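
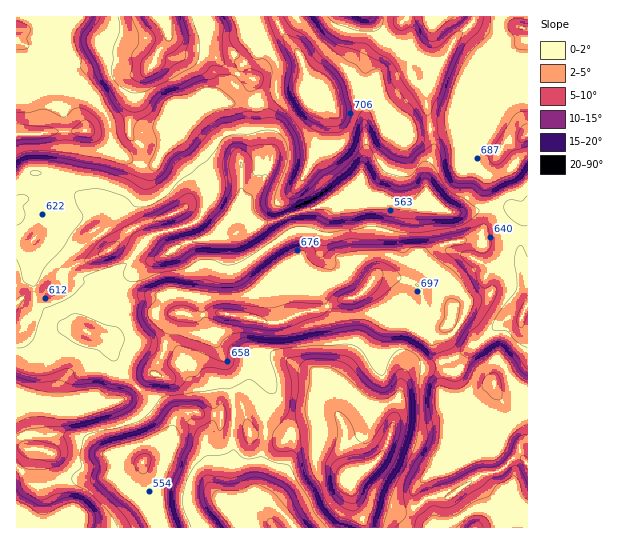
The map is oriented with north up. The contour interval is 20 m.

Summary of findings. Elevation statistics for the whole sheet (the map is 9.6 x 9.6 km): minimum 490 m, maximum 750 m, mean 640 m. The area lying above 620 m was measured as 63.5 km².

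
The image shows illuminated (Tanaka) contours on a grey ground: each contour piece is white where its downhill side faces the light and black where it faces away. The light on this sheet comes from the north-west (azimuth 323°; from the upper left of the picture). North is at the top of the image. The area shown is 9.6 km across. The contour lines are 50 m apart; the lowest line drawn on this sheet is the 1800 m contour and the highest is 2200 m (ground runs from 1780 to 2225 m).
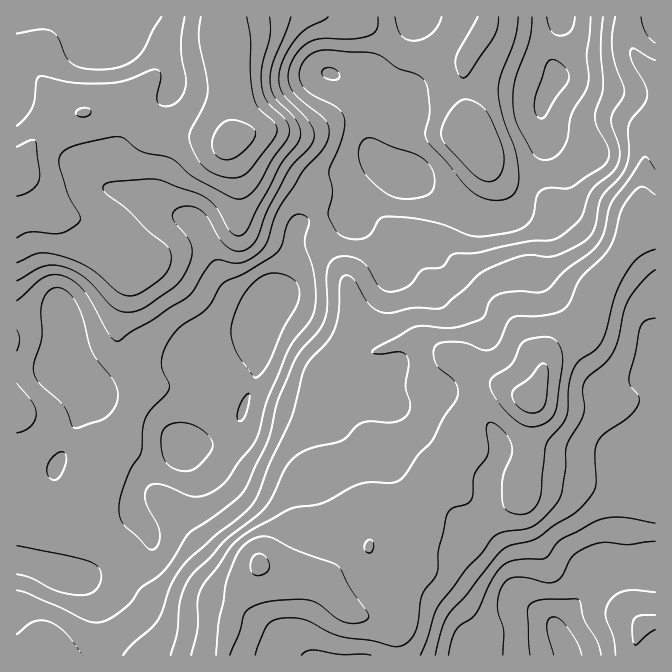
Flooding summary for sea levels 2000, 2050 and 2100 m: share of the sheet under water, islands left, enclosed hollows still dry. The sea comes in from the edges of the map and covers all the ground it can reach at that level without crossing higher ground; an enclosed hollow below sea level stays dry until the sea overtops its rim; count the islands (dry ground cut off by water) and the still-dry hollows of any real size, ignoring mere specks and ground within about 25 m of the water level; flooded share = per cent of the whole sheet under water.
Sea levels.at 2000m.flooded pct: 52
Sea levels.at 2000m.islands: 0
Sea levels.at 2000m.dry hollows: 0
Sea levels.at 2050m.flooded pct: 64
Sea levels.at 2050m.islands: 0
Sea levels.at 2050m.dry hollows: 0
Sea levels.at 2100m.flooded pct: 79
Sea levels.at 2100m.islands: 0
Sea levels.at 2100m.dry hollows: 0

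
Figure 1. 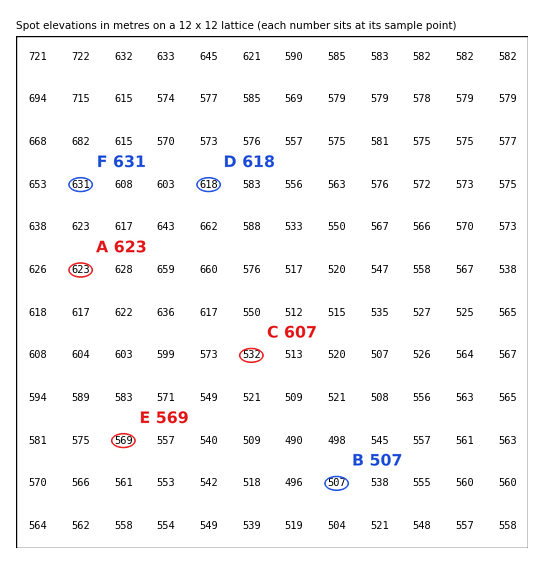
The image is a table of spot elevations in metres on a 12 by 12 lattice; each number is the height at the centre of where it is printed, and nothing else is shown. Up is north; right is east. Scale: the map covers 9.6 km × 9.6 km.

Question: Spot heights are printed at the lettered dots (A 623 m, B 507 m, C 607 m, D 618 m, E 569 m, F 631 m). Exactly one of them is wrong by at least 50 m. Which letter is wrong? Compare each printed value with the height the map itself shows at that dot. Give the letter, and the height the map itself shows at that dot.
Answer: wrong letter C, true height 532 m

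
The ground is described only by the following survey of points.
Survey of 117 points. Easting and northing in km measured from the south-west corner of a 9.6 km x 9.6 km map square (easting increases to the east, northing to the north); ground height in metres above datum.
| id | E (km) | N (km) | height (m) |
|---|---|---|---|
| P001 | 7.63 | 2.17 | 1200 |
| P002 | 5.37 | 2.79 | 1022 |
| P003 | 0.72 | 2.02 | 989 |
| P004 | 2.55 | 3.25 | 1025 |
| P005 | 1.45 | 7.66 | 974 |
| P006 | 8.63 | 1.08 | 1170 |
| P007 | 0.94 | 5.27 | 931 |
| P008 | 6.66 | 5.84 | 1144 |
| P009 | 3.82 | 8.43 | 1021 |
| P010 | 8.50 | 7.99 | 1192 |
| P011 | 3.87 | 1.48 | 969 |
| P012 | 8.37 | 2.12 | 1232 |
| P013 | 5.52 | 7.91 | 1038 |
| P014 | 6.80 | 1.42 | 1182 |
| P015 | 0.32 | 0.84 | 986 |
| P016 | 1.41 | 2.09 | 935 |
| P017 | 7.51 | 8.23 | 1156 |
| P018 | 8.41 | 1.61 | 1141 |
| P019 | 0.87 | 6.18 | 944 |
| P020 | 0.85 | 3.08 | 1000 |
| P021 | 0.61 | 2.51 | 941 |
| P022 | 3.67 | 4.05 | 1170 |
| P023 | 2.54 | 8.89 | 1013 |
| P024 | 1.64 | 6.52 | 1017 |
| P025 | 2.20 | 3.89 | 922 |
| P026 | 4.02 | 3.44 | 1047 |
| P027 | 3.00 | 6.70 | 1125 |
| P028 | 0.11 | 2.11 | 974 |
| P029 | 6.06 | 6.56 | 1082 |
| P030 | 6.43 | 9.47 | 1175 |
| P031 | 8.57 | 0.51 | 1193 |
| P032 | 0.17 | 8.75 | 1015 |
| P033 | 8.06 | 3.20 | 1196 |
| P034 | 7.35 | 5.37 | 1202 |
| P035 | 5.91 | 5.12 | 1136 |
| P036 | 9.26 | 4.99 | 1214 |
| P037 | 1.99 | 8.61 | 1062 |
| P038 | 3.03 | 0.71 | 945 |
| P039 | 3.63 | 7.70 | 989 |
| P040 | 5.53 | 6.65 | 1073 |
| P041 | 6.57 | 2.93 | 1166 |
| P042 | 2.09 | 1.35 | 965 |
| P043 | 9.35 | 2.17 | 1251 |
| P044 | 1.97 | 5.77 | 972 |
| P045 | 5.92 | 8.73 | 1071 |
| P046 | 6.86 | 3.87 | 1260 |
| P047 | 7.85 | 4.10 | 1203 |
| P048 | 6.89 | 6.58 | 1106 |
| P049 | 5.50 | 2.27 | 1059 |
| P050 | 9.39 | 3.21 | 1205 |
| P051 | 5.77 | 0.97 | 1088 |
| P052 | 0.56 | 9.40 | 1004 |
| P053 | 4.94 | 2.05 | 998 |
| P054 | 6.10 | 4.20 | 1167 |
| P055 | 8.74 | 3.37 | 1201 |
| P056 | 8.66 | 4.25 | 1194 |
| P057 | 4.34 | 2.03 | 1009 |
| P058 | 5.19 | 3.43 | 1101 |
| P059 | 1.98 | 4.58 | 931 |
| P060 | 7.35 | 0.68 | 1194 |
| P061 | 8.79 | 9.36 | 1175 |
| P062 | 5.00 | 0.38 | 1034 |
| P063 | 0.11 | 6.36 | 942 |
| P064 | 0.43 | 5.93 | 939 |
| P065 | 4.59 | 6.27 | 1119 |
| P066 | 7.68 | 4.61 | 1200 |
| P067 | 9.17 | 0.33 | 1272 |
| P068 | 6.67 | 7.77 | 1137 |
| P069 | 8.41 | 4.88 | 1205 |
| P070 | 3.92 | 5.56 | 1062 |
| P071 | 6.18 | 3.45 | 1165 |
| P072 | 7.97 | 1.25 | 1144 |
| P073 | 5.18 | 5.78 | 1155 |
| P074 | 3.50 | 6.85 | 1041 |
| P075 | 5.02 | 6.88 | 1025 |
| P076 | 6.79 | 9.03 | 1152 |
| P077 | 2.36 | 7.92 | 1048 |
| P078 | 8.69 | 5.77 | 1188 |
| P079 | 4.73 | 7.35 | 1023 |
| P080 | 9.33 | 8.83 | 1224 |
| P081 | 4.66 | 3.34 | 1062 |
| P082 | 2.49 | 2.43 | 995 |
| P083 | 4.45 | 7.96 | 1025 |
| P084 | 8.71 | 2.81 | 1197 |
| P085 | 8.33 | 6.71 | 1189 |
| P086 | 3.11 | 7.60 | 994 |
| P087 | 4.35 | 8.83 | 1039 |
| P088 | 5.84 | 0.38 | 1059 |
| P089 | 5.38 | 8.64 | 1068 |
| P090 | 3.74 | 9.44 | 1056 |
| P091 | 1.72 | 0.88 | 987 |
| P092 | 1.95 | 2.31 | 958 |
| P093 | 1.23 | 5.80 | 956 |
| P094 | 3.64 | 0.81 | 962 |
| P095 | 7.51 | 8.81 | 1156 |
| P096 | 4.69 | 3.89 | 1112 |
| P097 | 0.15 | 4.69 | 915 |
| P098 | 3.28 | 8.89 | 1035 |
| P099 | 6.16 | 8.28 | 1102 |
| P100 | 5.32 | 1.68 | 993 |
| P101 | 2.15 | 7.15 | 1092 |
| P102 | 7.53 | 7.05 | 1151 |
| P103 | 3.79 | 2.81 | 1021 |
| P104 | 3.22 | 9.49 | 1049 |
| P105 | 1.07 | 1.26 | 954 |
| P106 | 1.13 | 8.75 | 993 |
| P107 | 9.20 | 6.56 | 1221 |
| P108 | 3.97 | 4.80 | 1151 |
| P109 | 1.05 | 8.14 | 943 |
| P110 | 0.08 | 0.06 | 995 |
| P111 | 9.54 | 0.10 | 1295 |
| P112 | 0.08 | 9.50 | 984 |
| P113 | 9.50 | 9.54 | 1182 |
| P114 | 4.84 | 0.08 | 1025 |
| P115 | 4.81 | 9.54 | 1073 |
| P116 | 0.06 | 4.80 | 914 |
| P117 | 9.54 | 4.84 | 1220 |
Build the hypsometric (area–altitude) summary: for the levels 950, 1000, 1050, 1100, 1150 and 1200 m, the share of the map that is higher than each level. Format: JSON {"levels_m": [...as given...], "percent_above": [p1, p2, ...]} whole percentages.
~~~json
{"levels_m": [950, 1000, 1050, 1100, 1150, 1200], "percent_above": [91, 72, 54, 44, 31, 13]}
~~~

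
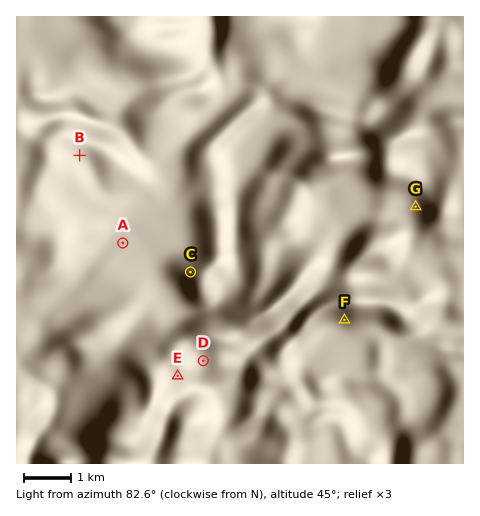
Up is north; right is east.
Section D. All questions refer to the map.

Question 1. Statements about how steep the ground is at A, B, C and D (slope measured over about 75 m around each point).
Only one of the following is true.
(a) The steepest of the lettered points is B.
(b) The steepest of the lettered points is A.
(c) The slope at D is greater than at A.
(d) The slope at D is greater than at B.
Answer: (c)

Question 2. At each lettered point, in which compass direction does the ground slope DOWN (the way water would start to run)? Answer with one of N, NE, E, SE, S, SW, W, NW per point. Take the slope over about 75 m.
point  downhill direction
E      SE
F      S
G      W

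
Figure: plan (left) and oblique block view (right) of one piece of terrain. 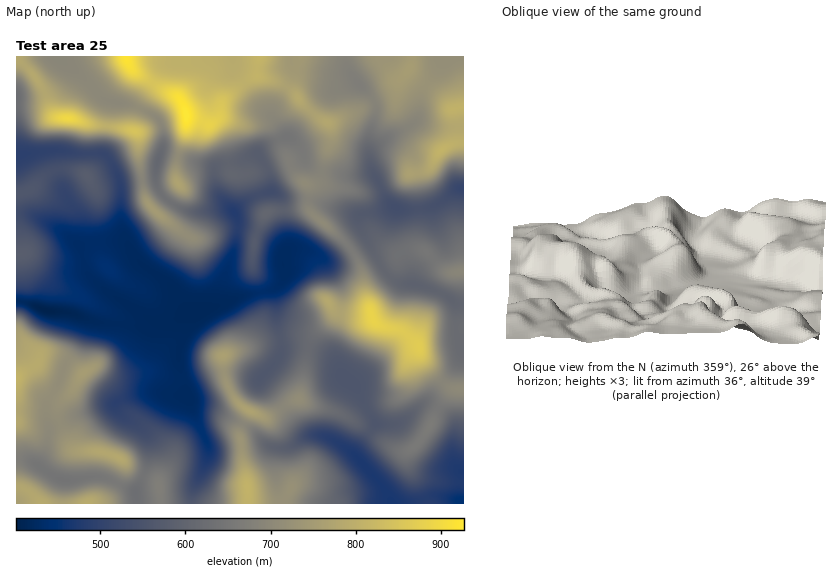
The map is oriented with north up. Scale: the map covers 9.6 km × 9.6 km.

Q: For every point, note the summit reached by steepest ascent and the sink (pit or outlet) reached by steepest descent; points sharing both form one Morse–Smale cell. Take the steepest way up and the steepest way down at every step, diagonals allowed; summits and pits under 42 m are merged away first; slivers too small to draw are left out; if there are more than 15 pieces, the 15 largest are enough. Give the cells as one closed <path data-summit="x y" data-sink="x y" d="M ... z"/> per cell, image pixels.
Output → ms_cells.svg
<path data-summit="186 115" data-sink="48 311" d="M344 56l-133 0-12 5-20 0-14 4-27 37-5 4 18 7 9 8 3 8-2 24 24 5 29 11 4 24 19 23 1 18-3 13-11 31-6 28 26-11 21-3 12-5 7-10-1-21 7-6 9-2 10 3 14 8 7 1 20-12-13-14-22-17-7-11 0-21 11-5 11-35 1-16-2-6 22-9 23-13-26-30z"/><path data-summit="17 379" data-sink="48 311" d="M21 301l-5 1 0 157 10 1 12 6 8-19 3-17 4-4 23-11 37-10 3-3 3 9 6 7 15 8 9 14-1 24-12 25 0 13 2 2 52 0 3-16 16-34 0-7-17-37-13-43 0-16 7-35-20 6-19-2-11 6-24-2-16-2-26-9-25-3z"/><path data-summit="250 411" data-sink="48 311" d="M273 289l-29 6-28 12-28 7-3 3-1 17-5 17 0 16 6 23 9 17 20 4 29 13 7-13 12 5 8 0 17-12 13-6 9-50-21-2-7 3 1-3-6-25 0-17z"/><path data-summit="441 150" data-sink="463 188" d="M409 70l-19 23-16 8 2 12-5 17-3 20 5 23 14 27 8 8 19 2 19-4 23-17 8-2 0-44-6-1 0-21-3-12-4-1-14-16-21-14z"/><path data-summit="372 318" data-sink="463 501" d="M334 309l-1 7-19 19-5 12 20 9 8 7 5 13 15 13 19 35 22 0 27-20 22 10 5 5 4 10-4 21 2 11 3 7 6 3 1-82-12-1-6-3-22-24-4-8-2-8-13-13-28-8-7-10-27 0z"/><path data-summit="154 211" data-sink="48 311" d="M155 176l-2 2-20 3-12 4 0 40 3 12 14 25 22 14 12 13 6 11 10 13 11 0 17-6 4-7 4-22 11-31 3-13-1-18-3-4-6-4-22 3-18 0-9-3-19-16z"/><path data-summit="87 176" data-sink="48 311" d="M66 150l-19 0-31 6 0 57 15 2 17 8 32 23 18-4 28 1-5-18 0-39-11-26-6-6-5-1-17 1z"/><path data-summit="248 487" data-sink="463 501" d="M243 424l-3 6 0 9 9 65 143-1-10-17-14-16-15-17-16-11-11-6-15-1-21 12-14 1-10-4-14-15z"/><path data-summit="68 118" data-sink="48 311" d="M56 56l-40 1 0 98 31-5 56 4 7-53-11-5-18-21z"/><path data-summit="463 271" data-sink="463 188" d="M463 188l-7 1-11 11-15 8-25 2-14-4-10 5-22 4 0 10 5 10 17 32 12 13 9 4 21 2 21 8 12 9 8 0z"/><path data-summit="186 115" data-sink="463 501" d="M427 404l-6 1-23 19-22 0-20 27 0 5 26 30 10 18 71 0 1-32-4-1-5-6-3-12 4-23-1-6-8-10z"/><path data-summit="19 254" data-sink="48 311" d="M25 214l-9 0 1 87 16 3 12 6 25 3 32 10 34 3 14-7-44-27-19-18-6-24-4-6-29-21z"/><path data-summit="372 318" data-sink="463 188" d="M364 236l-13 13 10 20 3 21 9 30 6 6 26 6 13 13 2 8 4 8 22 24 6 3 11 0 1-39-8-18-1-28-11-9-11-5-20-5-11 0-9-4-12-13z"/><path data-summit="250 411" data-sink="463 501" d="M309 348l-9 50-13 6-17 12-8 0-12-5-6 13 8 5 19 18 14 1 22-12 14-1 16 7 18 13 5-11 15-19 0-3-18-33-15-13-5-13-8-7z"/><path data-summit="119 458" data-sink="48 311" d="M116 402l-3 3-37 10-23 11-4 4-3 17-8 18 23 15 9 1 15-4 19 0 32 15 11-24 2-28-9-14-15-8-6-7z"/>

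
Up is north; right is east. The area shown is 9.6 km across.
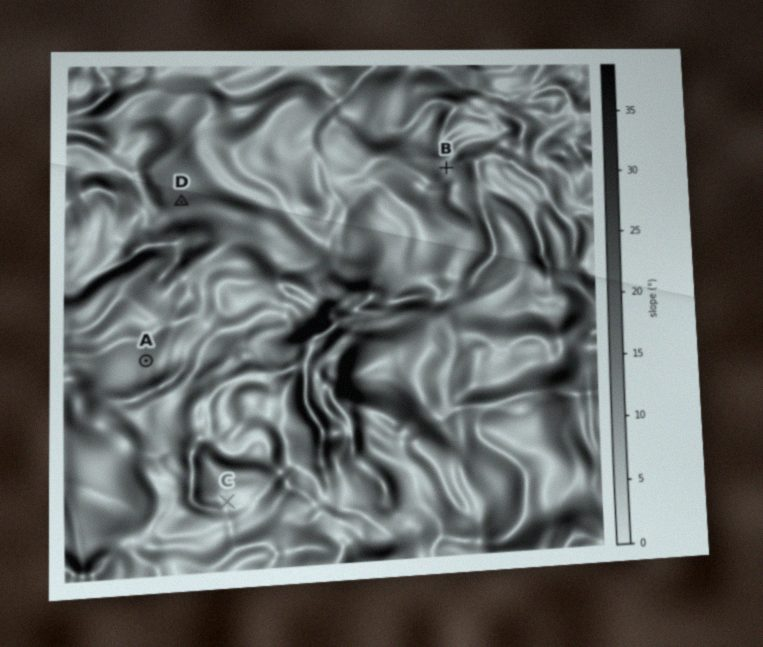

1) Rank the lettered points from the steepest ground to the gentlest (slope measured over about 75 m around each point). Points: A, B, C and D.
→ D A B C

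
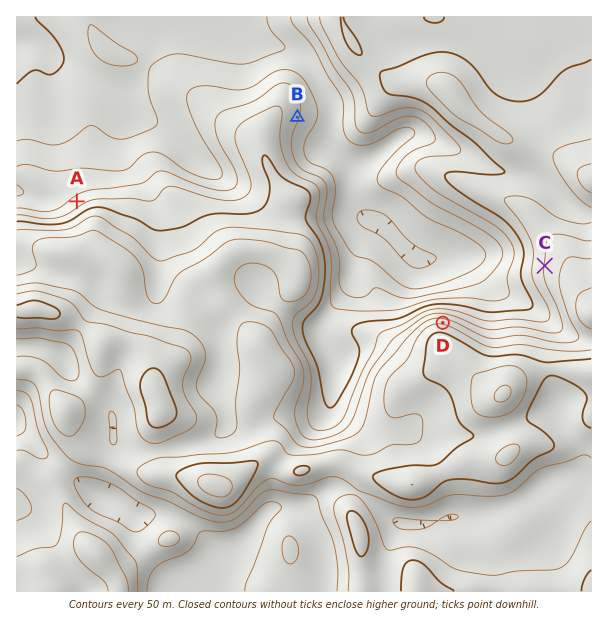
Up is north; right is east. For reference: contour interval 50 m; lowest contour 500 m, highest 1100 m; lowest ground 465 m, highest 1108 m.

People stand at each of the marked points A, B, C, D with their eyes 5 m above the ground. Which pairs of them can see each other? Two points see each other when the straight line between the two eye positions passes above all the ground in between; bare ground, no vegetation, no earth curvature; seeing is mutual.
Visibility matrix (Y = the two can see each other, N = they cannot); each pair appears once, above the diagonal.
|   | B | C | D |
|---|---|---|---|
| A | N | N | N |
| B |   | Y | Y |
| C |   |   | Y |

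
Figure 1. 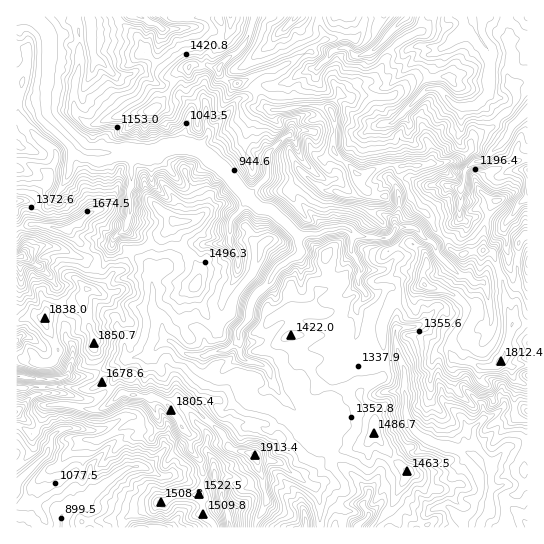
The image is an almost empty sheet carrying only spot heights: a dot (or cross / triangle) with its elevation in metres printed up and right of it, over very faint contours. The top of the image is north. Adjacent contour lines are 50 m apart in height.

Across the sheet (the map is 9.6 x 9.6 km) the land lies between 900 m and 1910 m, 1310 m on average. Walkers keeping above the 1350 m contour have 40.2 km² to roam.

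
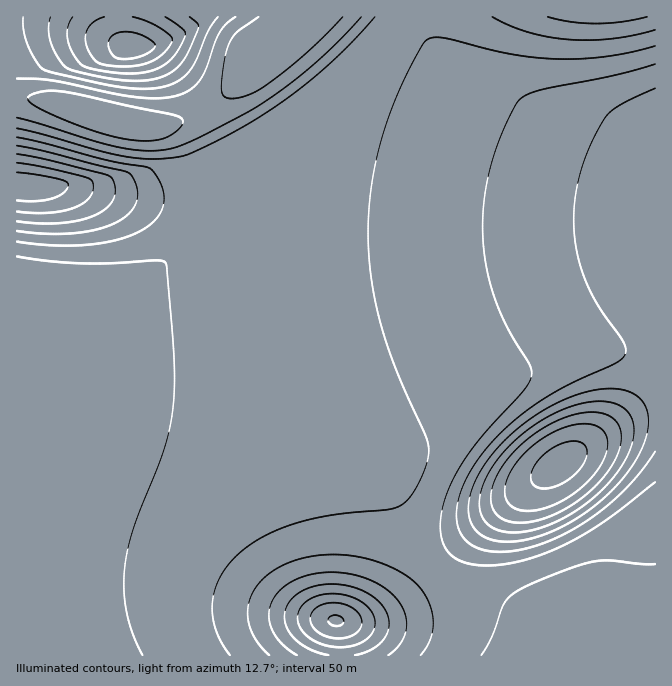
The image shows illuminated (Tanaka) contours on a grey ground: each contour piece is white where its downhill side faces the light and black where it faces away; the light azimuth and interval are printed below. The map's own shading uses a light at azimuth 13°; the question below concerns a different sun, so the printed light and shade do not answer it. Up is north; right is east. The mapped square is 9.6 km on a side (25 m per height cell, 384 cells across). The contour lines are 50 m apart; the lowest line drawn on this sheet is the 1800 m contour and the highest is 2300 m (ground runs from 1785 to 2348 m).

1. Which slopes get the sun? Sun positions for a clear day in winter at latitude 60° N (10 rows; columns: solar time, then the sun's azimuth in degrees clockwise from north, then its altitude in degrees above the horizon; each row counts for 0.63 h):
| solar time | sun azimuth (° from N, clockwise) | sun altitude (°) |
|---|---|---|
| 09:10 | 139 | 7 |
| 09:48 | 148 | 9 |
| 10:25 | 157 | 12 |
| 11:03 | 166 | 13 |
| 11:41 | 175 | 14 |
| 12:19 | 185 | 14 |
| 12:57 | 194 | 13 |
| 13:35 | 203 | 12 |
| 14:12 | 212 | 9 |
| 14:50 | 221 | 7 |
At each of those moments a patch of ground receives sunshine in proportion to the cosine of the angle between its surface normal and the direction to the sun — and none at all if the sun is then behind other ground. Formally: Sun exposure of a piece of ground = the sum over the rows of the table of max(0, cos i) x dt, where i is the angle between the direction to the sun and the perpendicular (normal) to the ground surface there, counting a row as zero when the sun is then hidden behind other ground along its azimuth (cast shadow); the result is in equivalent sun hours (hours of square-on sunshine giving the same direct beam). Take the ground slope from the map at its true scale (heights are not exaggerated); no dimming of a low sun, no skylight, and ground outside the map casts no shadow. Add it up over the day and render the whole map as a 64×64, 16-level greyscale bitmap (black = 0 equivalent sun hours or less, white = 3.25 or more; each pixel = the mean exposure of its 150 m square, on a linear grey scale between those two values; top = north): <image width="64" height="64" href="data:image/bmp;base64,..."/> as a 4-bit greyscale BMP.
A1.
<image width="64" height="64" href="data:image/bmp;base64,Qk12CAAAAAAAAHYAAAAoAAAAQAAAAEAAAAABAAQAAAAAAAAIAAATCwAAEwsAABAAAAAAAAAAAAAAABEREQAiIiIAMzMzAERERABVVVUAZmZmAHd3dwCIiIgAmZmZAKqqqgC7u7sAzMzMAN3d3QDu7u4A////AFVVVVVVVVVVVVVEQzIhAAAAABIzREVVVVVVVVVVVVVmVVVVVVVVVVVVVVREMyEQAAABIzRFVVVVVVVVVVVVVVVVVVVVVVVVVVVVVURDMiAAAANERVVVVVVVVVVVVVVVVVVVVVVVVVVVVVVVVVVVQxACRmZmZmZVVVVVVVVVVVVVVVVVVVVVVVVVVVZmZmd4d3iZiHdmZmVVVVVVVVVVVVVVVVVVVVVVZmZmZmZ3iavMzcuph3ZmVVVVVVVVVVVVVVVVVVVWZmZmZmZmd4iavN7ty6mIdmVVVVVVVVVVVVVVVVVWZmZmZmZmZmd3iJq8zdy6qYd2ZURDM0RFVVVVVVVVZmZmZmZmZmZmZ3eImqu7u6qYh3ZUMyIiIjRFVVVVVWZmZmZmZmZmZmZnd4iJmqqqmYh3ZlQyEAABEjRFVVVVZmZmZmZmZmZmZmd3eIiJmZmIh3dlUyEAAAAAEjRFVVVmZmZmZmZmZmZmZnd3eIiIiId3dmZUMQAAAAAAEjRVVWZmZmZmZmZmZmZmZ3d3d3d3d3d2ZlQyEAAAAAABI0RVZmZmZmZmZmZmZmZmd3d3d3d3dmZmZUMgAAAAAAASNEVmZmZmZmZmZmZmZmZmZ3d3dmZmZmZmZTEAAAAAAAEjRGZmZmZmZmZmZmZmZmZmZmZmZmZmZ3d2UxAAAAAAARI0ZmZmZmZmZmZmZmZmZmZmZmZmZmZneIh1MQAAAAABESNmZmZmZmZmZmZmZmZmZmZmZmZmZmZ4iZdUIQAAAAERI2ZmZmZmZmZmZmZmZmZmZmZmZmZmZniaqoZDIQAAARIjZmZmZmZmZmZmZmZmZmZmZmZmZmZmZ4q7uHVDIhESIiNmZmZmZmZmZmZmZmZmZmZmZmZmVVZniavMqHVDMzMzM2ZmZmZmZmZmZmZmZmZmZmZmZmVVVWZ4m83bmHZVVUREZmZmZmZmZmZmZmZmZmZmZmZlVVVVVmeKvN7bqYh3ZlRmZmZmZmZmZmZmZmZmZmZmZVVVVVVVZnir3e7cupmHZWZmZmZmZmZmZmZmZmZmZmZVVVVVVVVVZ4m83u7cuph2ZmZmZmZmZmZmZmZmZmZmVVVVVVVVVVVWZ5q83d3MqYdmZmZmZmZmZmZmZmZmZmVVVVVVVVVVVVVmeJq8zMuph2ZmZmZmZmZmZmZmZmZlVVVVVVVVVVVVVVVmeJmqqpiHZmZmZmZmZmZmZmZmZlVVVVVVVVVVVVVVVVVmd4iIh3ZmZmZmZmZmZmZmZmZlVVVVVVVVVVVVVVVVVVVmZnd2ZmZmZmZmZmZmZmZmZlVVVVVVVVVVVVVVVVVVVVVVZmZVZmZmZmZmZmZmZmZlVVVVVVVVVVVVVVVVVVVVVVVVVVVmZmZmZmZmZmZmZmVVVVVVVVVVVVVVVVVVVVVVVVVVVWZmZmZmZmZmZmZmZVVVVVVVVVVVVVVVVVVVVVVVVVVVZmZmZmZmZmZmZmZlVVVVVVVVVVVVVVVVVVVVVVVVVVVmZmZmZmZmZmZmZmZVVVVVVVVVVVVVVVVVVVVVVVVVVWZmZmZmZmZmZmZmZmVVVVVVVVVVVVVVVVVVVVVVVVVVZmVVVVZmZmZmZmZmZmVVVVVVVVVVVVVVVVVVVVVVVVVVVEREVVVVZmZmZmZmZmVVVVVVVVVVVVVVVVVVVVVVVTIiIiIzNEVVVmZmZmZmZmZlVVVVVVVVVVVVVVVVVVVVAAAAEREiNEVVZmZmZmZmZmZmZVVVVVVVVVVVVVVVVVUAAAAAARIjNFVWZmZmZmZmZmZmZmZlVVVVVVVVVVVVVQAAAAABEiM0RVVmZmZmZmZmZmZmZmZmZmZlVVVVVVVVAAAAABEiM0RVVWZmZmZmZmZmZmZmZmZmZmZmZmZmZVUAAAABEjNERVVVZmZmZmZmZmZmZmZmZmZmZmZmZmZmZgAAABIjRFVVZmZmZmZmZmZmZmZmZmZmZmZmZmZmZmZmAAACM0VWZmZmZmZmZmZmZmZmZmZmZmZmZmZmZmZmZmZmZnd4iHd3d3ZmZmZmZmZmZmZmZmZmZmZmZmZmZmZmZs3e7///7KmHdmZmZmZmZmZmZmZmZmZmZmZmZmZmZmZm7v///////9qGZmZmZmZmZmZmZmZmZmZmZmZmZmZmZmb////////u7tuGZmZmZmZmZmZmZmZmZmZmZmZmZmZmZv///u7u3dzLvMuWZmZmZmZmZmZmZmZmZmZmZmZmZmZm7u7d3MupiHiJq8uWZmZmZmZmZmZmZmZmZmZmZmZmZmbMzLuqh1QzRFZ5q8uGZmZmZmZmZmZmZmZmZmZmZmZmZqqZiGQyEAESNFeJvMp2ZmZmZmZmZmZmZmZmZmZnd3d3dmVCEAAAAAASRXiavMlmZmZmZmZmZmZmZmZ3d3d3d3cyIQAAAAAAABI0Z4mrvKdmZmZmZmZmZmZnd3eIiIiIiAAAAAAAAAAAEjRWeJqry3ZmZmZmZmZmZ3d4iIiZmZmZEAAAAAAAAAASNFZ3iZq7uGZmZmZmZmZ3eIiJmZmZmZlTEAAAAAAAABI0RWZ3iaq7lmZmZmZmZ3eIiZmZqqqqqlQyAAAAAAAAEjREVVZ4mau5ZmZmZmZ3eIiZmaqqqqqqVUMgAAAAAAEiMzMzRWeImruWZmZmZ3eIiZmaqqqru7tVVVQhEREkZ2UyIiI0VneJqrhmZmZ3d4iJmZqqqru7u2Zmd3ZmZ4iJmXMRESNFZniaq4ZmZnd4iImZqqqru7u7"/>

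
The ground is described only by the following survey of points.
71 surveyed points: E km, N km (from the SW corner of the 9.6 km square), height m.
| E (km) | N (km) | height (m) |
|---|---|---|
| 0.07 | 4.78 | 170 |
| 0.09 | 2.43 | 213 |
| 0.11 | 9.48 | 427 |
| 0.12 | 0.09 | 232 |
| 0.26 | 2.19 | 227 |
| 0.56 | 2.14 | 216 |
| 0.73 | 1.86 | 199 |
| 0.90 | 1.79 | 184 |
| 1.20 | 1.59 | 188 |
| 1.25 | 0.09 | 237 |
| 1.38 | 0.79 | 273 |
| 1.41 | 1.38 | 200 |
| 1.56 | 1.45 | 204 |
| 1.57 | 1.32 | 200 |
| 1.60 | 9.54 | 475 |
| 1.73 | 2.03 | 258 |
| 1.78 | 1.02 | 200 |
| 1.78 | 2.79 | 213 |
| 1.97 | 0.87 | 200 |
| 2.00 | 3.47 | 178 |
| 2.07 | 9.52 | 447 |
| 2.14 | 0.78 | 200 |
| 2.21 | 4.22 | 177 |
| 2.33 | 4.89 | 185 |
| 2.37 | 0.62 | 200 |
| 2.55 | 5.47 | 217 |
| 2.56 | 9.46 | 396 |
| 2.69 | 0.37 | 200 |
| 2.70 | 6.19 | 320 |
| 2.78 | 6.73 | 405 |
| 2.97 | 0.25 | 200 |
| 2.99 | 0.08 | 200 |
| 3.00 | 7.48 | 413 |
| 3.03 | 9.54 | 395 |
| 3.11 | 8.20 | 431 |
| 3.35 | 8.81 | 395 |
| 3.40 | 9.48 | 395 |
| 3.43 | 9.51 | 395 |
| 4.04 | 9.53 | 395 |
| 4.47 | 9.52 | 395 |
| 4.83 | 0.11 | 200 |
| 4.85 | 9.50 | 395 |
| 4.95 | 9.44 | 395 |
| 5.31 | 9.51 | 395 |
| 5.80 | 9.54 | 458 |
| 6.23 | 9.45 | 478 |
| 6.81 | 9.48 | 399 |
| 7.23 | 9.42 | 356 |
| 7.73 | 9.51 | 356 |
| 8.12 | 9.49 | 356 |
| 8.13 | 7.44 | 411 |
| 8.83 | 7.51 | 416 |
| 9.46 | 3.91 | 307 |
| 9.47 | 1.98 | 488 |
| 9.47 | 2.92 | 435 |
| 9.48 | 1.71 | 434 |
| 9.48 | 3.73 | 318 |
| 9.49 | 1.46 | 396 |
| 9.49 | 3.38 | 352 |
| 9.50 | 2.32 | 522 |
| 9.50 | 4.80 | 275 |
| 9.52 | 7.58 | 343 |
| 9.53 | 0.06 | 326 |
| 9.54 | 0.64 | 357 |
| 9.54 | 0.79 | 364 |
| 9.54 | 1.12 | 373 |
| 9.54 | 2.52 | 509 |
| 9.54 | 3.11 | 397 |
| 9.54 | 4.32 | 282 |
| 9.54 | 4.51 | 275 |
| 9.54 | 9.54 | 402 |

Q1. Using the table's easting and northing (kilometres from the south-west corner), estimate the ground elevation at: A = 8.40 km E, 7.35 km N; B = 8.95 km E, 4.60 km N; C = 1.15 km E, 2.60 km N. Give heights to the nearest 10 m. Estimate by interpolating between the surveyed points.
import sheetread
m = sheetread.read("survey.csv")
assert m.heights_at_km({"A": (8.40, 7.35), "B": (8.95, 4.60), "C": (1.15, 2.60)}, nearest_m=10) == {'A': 430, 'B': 270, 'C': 170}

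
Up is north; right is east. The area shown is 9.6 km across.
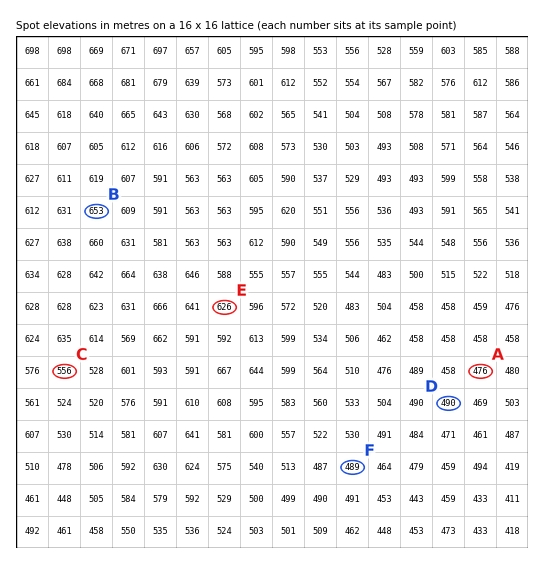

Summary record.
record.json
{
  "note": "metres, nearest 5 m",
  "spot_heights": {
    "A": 475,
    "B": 655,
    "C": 555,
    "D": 490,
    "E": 625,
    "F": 490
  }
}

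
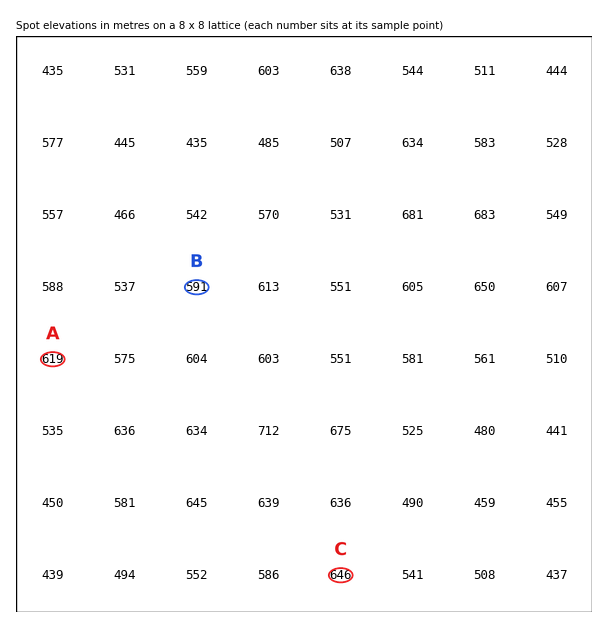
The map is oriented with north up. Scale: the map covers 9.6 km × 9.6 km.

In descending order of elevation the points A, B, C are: C A B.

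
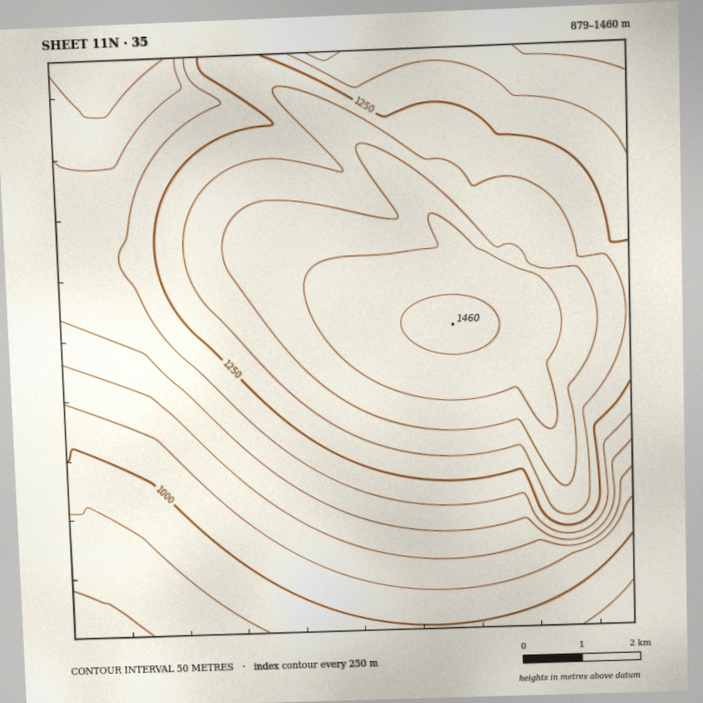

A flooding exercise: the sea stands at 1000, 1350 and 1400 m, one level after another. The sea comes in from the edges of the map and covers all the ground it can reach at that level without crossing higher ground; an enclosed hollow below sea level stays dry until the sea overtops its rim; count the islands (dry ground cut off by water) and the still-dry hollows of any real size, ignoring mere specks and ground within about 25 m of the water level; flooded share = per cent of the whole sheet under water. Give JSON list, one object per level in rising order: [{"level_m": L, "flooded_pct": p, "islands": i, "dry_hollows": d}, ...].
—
[{"level_m": 1000, "flooded_pct": 11, "islands": 0, "dry_hollows": 0}, {"level_m": 1350, "flooded_pct": 80, "islands": 1, "dry_hollows": 0}, {"level_m": 1400, "flooded_pct": 90, "islands": 1, "dry_hollows": 0}]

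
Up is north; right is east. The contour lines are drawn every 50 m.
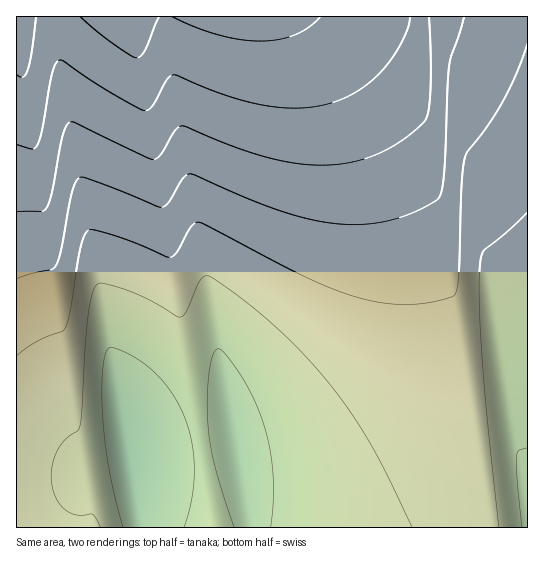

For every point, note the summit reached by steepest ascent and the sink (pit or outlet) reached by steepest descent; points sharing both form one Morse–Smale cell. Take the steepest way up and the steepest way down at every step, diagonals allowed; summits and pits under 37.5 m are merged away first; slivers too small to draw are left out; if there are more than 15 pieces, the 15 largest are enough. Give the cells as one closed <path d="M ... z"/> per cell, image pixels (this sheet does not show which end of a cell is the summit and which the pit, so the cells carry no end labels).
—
<path d="M302 16l-250 1 48 264 29 184-44 8-19 7-49 3 0 45 471-1-8-61-23-125-10-43-14-40-25-61-41-83-35-59z"/><path d="M527 16l-224 1 29 38 35 59 41 83 25 61 14 40 10 43 16 85 16 102 39-1z"/><path d="M51 16l-35 1 1 466 49-3 19-7 44-8-29-184z"/>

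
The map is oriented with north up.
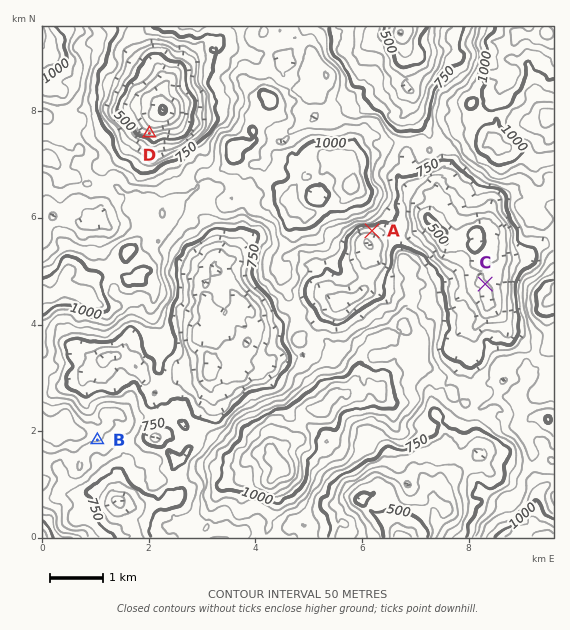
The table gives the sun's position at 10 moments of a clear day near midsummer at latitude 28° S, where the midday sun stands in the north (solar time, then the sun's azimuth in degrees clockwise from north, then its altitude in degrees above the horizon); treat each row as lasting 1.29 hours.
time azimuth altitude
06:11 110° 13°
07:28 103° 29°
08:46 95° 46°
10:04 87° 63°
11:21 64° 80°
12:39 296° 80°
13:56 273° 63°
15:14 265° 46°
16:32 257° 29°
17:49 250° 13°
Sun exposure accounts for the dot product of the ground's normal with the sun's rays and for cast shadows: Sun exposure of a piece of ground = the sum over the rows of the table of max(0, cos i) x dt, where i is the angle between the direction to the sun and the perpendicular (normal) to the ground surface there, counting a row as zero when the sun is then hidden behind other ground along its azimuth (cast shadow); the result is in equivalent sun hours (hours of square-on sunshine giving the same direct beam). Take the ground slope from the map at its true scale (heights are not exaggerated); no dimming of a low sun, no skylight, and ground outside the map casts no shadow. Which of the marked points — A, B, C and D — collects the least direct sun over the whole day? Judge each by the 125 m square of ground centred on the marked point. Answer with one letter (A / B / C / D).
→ D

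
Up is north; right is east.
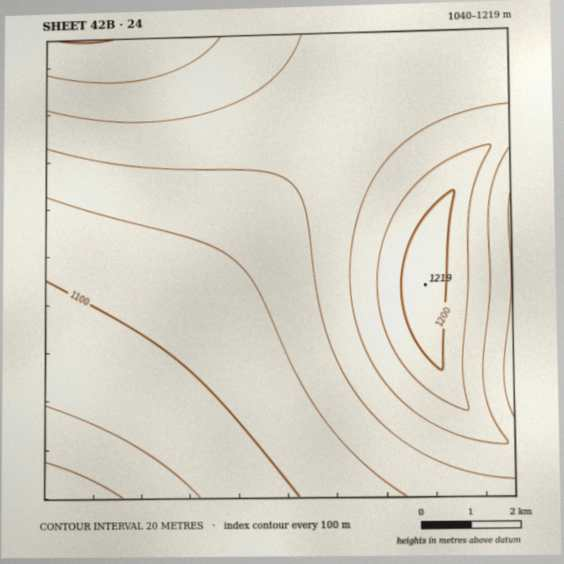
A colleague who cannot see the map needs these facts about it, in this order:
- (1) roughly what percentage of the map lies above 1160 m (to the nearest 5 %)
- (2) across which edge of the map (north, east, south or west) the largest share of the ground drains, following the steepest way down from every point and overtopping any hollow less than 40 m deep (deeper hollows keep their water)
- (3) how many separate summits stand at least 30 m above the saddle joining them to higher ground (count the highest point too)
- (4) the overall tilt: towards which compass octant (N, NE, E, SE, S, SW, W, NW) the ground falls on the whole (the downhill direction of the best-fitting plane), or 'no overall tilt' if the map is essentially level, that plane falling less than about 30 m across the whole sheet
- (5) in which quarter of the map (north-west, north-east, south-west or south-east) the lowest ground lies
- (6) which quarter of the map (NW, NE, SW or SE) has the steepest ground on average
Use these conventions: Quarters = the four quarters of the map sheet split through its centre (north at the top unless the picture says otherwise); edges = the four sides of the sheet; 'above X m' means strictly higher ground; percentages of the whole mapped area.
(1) Roughly 25 % of the ground is higher than 1160 m.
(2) Drainage is mainly to the south: more ground falls towards that edge than towards any other.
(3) Counting only tops that stand 30 m proud, the map has 2 summits.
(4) On the whole the ground falls towards the south-west.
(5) The lowest ground is in the south-west quarter.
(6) The steepest ground, on average, is in the south-east quarter.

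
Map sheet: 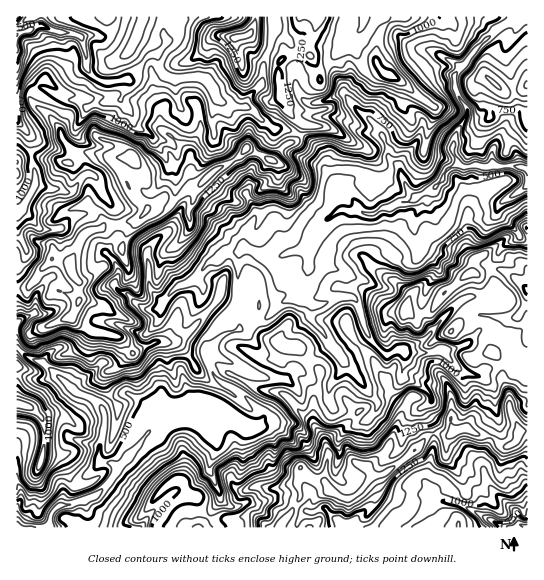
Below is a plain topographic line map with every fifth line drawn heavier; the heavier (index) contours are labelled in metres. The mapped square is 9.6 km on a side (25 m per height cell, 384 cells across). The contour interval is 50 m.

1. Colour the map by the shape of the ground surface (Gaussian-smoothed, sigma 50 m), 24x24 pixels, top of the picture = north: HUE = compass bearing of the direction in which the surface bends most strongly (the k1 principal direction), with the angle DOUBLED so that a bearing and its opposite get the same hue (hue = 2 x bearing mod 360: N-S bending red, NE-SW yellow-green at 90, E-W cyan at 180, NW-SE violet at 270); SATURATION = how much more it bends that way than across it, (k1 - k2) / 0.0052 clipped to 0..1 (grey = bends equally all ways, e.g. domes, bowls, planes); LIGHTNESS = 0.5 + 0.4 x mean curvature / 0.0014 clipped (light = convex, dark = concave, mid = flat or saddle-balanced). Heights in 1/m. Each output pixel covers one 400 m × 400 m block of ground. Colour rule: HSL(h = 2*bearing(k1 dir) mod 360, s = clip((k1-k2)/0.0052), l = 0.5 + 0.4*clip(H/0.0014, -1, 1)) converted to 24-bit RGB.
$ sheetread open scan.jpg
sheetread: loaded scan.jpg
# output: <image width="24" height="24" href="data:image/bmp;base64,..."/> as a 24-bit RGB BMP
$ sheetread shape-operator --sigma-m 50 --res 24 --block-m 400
<image width="24" height="24" href="data:image/bmp;base64,Qk32BgAAAAAAADYAAAAoAAAAGAAAABgAAAABABgAAAAAAMAGAAATCwAAEwsAAAAAAAAAAAAArlUVAFMpzfPBeFS/c3a55oHqf/JFjVRmSKlsZ8fbTSu/Yqfc8czLG3otrA0LVkoYp8wdMlY+WJFrZIOjuua9cQgHmkQAalwATgl0kd11K1EBBC8FP39rXnaF8cbVsVBa3O/mIgEy/sRLFtaVsp4u21ubgYLmwr3t1X2rOqWCaISXbTU0fzATgtjU1x9BPZLGrkX5qtVjOrVcPLDjCmlzWot3caCL8droZsJQGwDaTODGwGuvnj3N1vP1MOzyoCyCjqfW97rsGzkbWis5ec5dR2Wh0EllmDiSHj5U/ebOq6zeJxhx3c9OIE07RHhHzM5orWF2DSYjf7IxmM+LHsPdpRA4+fPHHbT+nEvP7Bcm/M/0CS+B5OehLhMefdu7P1/FEyAd7vmydxlSX8TS9kVHPWBxSG5bZr06eztEXYBwcHdELUAcKRwKz6wJ1fa3nYgRERsj7c+2MI+dqUXy+dDpzOX0I1Kv8Ynf0u35odbocIzCskOF0elDSUqiZ359aHhYho54dUpJvI44XB4eNXtHnfu8UCEnzqZGF3DPbpNBwZYdCiApvvqY1GKKPhlvgPdyp7c4mlY/Jg0XsyBGdcEjZEgWJElF1qg1fV8qHtaxPQvpoc3ucvbSpC0yGH+jvdasJwwfQuJq611hVw55xf62vq0tFm5422BL/YhDUAElalM1GKch8WqWxeCoIStMEpo80vneXhTIoS9AlVg+eKNIPphRvd7EQhA+hM6g6IHTHid00/jgPQYksY8uYb5Ia1lTkAArFXYooRNjyY1+edS/yvn3vYr3x9fuJGEvNISUqMXco0fLqcXRwdnWVRdNkbFJDOA4clIHICcMq3kAM5oOMrI5tpWRm12AAHqw/M/80dP5MtzJ/+UM/4ZsBCc50Id076DfMWNZSVo9KphK47uyRTaTfim24PDbHgcs75nF1vXiAFhT983qSF6wmV6uXb+jBmyZeb8Z3upeYKDV0vHwNgYBBS4ew92EKzSD7aWuPld4qsGJKYUmfzJXNG0qpGohKlDFgJfP78u+9pLrDVotjJJFWHhSrDcz6ILzF51m3dlS3FQuMwAO4fzP1QDgCSoJEVJd9ezWKihyocSVc2CCVWh6lYuxa0m6VYUhTe9sj9rlG2To+7vlmszbLyVko+TVFUVQ8azJzuanPG1yxQbazPS7kQCzzamZK2tTNHcbqDJHgVFDgHdaXmCHhFphmWa0qd7GlJ84EiYTVicaYsFA+NPbHYDjkr3VPRr+VexKxS2a2226PMGO10ksCCsa8Y2nkr90Qnp5O25noqSAhYprUHlnYX+OaKuCqYWOpoOXclCBP4p7aL2aUNAr8IKplgQAQRAo514+H82LgcU4ek7L7ZK+2bTiCD87+eezPTmUNnopUXQ0nHpFR3NLPXRWY40+SlEUuZ9Ih3DAmHWmRHhSzLtUDzYmne+oDZple81PcTAT4rybRxw8jeGDVMLOlFDr7a+rPI9tACq36GKjj+SDH8yHPGqIj02iwJ/ISqYxNE4GEUklvJCJwoeFpI8iBVMHF1jnsDtUWtFbQjYNXrBLssRmZ8iqVTB0rZHu99TyKzhtcacR6/jTodjrLx1FYmhCd20+esBhqCV+Js87AJkveZoX8Dcn7QB+s0j0Rk7W9q3MfC/niNfD2PPsdSWaMC22edxwWiBp/c7wePD//5C+ezEdIRIlspxh1vXueROGJZ2b7PbVFgFE8NanABKp7ihQcQ4mQqliEv+AtO36p+LjZyE3wgY5WM+D0X5TEk53kehmgiZTTiAQ/3rDxt72rvr2iiVyVR1QVeFk87hkBygs5qqfI4p20ISDLBKvt/DRz0VdElcCZz4mUx1Qvc+PZC1t2OmuFxlEZmsXgA40oem3HtBt/5gSYB2UKgoWcaiE0k0p1PfnmanyAAVYxUpaN7AxCg//s6VFQJy9lozVjiwiPGWFqcWKTTSuzo94NxM13KljBGd68fbSjB55lepeKQkqvpSGSaJQ0PvxfMNnKgAz7tnSzOrln3TZDjBj7d7SrFpPSwhF1pKXIF5Az34r4kluh0wiJDlR7PXWBxIx6cOWZX4650mFPlPYq8Xf1PfnckFxuW5uABczf+KMsmiNUHqsJbftvsB94anDKgegglqa5L/EKmJbQ2pb3pLIcjSt8vSnF7G4yVJu4MWHRX6BWnqAj8Bvu6BeKBkVQRUV5+S2ADMhzGNUYKB48/8CmkMAjjsDMsNMRJV0yqeGWGmNQlduL6VRIvIt4hlM7l1bWDF0ycqDttKYVW5+SomK1kCFp6jZY6bAl8WdonK0D6RYN5E+"/>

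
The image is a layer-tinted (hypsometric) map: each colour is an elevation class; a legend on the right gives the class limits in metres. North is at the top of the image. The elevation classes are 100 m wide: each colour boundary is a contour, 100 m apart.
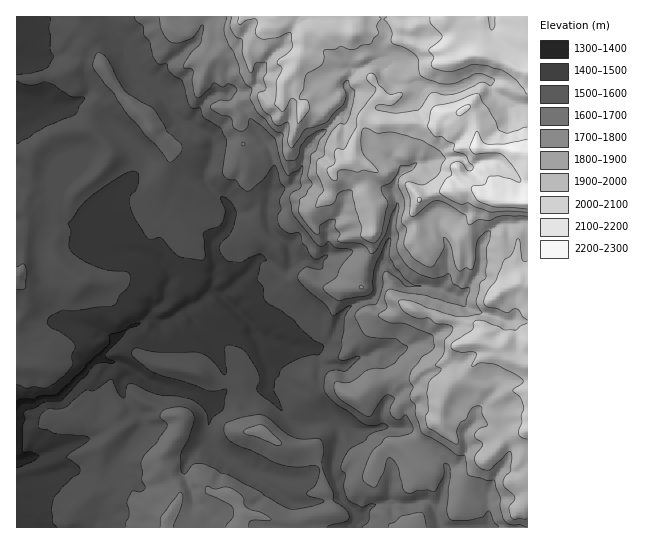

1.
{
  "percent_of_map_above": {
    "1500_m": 84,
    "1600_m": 54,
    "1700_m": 41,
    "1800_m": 32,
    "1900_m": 26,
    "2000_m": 13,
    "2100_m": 5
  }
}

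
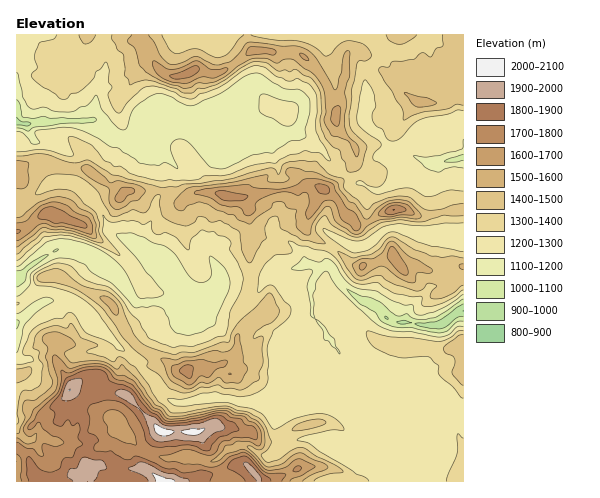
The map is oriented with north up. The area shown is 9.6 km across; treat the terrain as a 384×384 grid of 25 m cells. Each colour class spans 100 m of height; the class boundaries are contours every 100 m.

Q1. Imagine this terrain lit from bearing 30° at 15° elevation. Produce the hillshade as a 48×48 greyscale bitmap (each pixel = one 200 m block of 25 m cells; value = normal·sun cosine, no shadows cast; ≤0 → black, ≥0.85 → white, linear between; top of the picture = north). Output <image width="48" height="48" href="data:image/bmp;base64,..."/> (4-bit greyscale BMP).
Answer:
<image width="48" height="48" href="data:image/bmp;base64,Qk32BAAAAAAAAHYAAAAoAAAAMAAAADAAAAABAAQAAAAAAIAEAAATCwAAEwsAABAAAAAAAAAAAAAAABEREQAiIiIAMzMzAERERABVVVUAZmZmAHd3dwCIiIgAmZmZAKqqqgC7u7sAzMzMAN3d3QDu7u4A////AAGadVMzQyBN/tu5IAb/1QAAF6p1VVVERAOpVVRmZlbe3Lu5Uj7+plZoqpdVVVRERAilV2iqmqzIZmU1eO/aic7tyERVVERERJx2dliJmZcAAAACacY2ad3JYzVVRERERMVEITV5l0AAAAARAAB4VnZDImZUREVERDAQATWIZBAGyphiIlzbdDEBNnVDRFVERQIAIzZ2UwCf/t3N7//qd3d4mGQ0REREVQNUITZTEAf//t3e//63Z5qqllREREREVDd1QCQgAD//lWm924ZVVWZ3ZERERVREQlmGMEQhJ+/YAAAAAAE1REVVREVERFVUIEVSBJZX3/6QAAAAAAJGRERENFREREVCAIZACbu+/uowACEQA1VmVERERlNENEQxAKcAXd3v7LQASLqFZ3Z3VVVVZjMzIzMhElEAiZvdqkFJzNu6l4eHVVVmYyMhEiIRAhABVniqcQe8y8uql3iGVVVWQjIjRVZ3ZBI2q7y4AHupmZiZZnZlRERUIzNqvM3slhSKy7tgA6l3d3Z2NWRCNEZSIzfO3MupiAWJmaYQCcl3dmVUNGUyRVcyM3zbQgAAWSRXeHAATch3ZURENGZXhmYjN8yAAAAABYNDIgAF7pRVRERERVZ6p3Y0fKMAAAAAAHQAAASu+xJVVUM0Q0Wah3ZGxwAAAAARECEAA5zdswZlVSJEMjV5dnVpcAAAAAITQAJorMu5MDdlUxJUIARVVXZnAAAAAGRFQwOKzcpyAIdVQRVjEANDM1MQAIpgCqmpeAAnmXMACIVUICdSABRCIwAAK8tzncy6vAAAAAABqFMQADUgABREQQAGlARX3supmTAAAAArcyAAACIAABRWEACXAAAnunVERKUAAAa4AAAAABEAAAJDAARQABQAAAAAAHYASM7SAAARACEAAAIhECMAA7oAAARBAFaL3e6AAAEiIiAAAAMhABMAK9pmm9yWZiWbzMgAAiVURTEAJGZSAQEArsib3tqHiRRomXAAasypmqqs3LqIdTN824VXmpd3eGZUQwAJzu3Kq7vN3Lu7lXrfxSNFZneId6dDNTXNy7qYlje7qqu6eLzcYQV2VniImsqauovLmph3UUmYd4m6iru2ACZ3d3VEVrvMplmqqYZlNJp1VWeHiapwAGdmVDIRAauGRIu6hlVUWKdVRFVlZ3UABLp0ATREM9mJm8ynIUVFZ3VVRERDNEEACclREkREVXNmZ3ZRAlVFVUREREMyI0EASpUyMxESMwAAABEQA0REQxNEREMzRVIAeHRDMgAAAAAAABEQEiMzAAASRERFd1ABmHVDEAEiEAAREiMhIyEAAAAAE0RnUxACmHUwAXmHUgEiIzMjIiAAAAAAATRAAAAFdmQQJodlVAIzM0QyEhAAAyABAAAAAAAJZmMSV2VUMyQ0RERCIhAIyprLgQAAAACpRlI2ZmVUQ0RFVURCEQBsuq3KhQAAICvHRlRmVmZVVkRVVDNCEAKbhol2VVabqc2WWIhjM0VVVURWUzNCEAW5ZWZVVq3tzNp2eqgxIjVUQw=="/>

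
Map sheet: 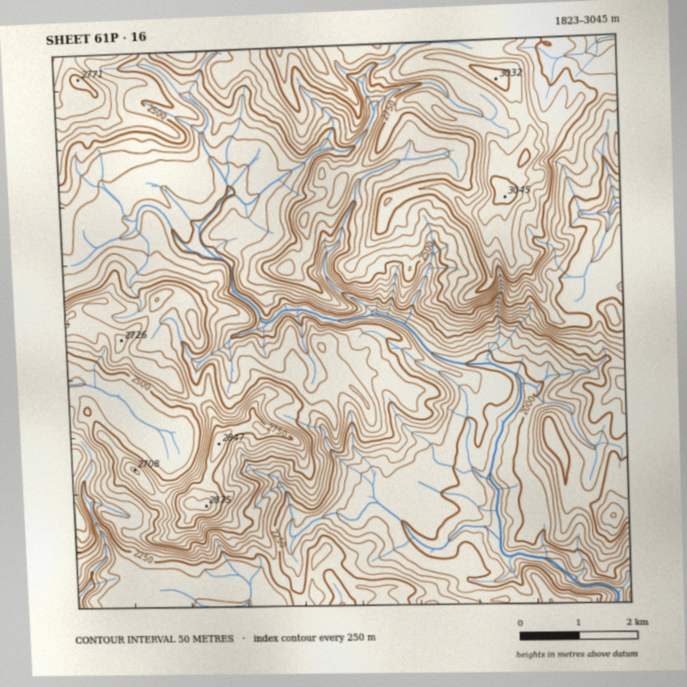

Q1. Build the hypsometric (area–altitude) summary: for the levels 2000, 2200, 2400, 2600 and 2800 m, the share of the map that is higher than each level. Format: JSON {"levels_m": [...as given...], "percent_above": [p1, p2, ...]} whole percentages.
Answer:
{"levels_m": [2000, 2200, 2400, 2600, 2800], "percent_above": [95, 78, 52, 26, 8]}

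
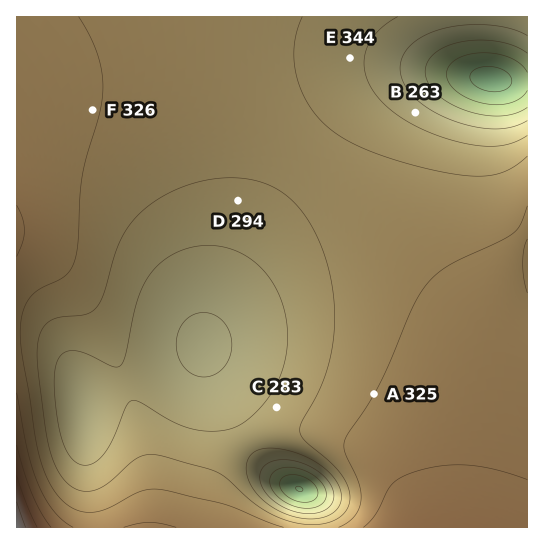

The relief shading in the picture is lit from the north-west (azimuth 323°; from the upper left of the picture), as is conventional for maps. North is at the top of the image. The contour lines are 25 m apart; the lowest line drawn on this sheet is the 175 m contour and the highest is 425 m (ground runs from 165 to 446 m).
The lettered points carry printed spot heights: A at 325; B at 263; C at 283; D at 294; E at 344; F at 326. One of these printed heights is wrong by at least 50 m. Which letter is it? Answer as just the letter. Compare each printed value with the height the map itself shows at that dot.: E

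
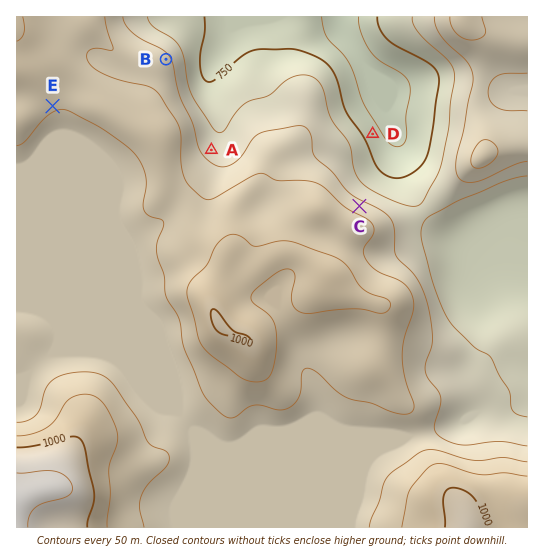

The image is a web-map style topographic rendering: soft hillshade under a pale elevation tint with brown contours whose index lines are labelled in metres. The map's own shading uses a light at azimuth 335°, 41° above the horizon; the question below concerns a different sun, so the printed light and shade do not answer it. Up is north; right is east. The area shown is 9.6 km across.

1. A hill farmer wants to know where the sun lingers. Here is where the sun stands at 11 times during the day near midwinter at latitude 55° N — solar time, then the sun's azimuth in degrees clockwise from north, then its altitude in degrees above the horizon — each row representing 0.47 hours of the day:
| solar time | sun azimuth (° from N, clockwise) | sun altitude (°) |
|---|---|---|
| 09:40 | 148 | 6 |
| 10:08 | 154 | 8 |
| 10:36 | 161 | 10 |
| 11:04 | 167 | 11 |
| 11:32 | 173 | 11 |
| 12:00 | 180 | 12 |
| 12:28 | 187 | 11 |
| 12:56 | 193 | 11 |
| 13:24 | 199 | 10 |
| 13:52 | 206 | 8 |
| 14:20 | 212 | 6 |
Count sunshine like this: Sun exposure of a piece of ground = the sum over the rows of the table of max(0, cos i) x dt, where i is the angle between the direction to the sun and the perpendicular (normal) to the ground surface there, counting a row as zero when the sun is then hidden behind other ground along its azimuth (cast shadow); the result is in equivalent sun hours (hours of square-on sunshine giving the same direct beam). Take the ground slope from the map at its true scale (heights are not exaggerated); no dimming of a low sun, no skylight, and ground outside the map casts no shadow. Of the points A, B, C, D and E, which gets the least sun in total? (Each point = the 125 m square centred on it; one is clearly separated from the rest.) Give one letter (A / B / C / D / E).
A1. C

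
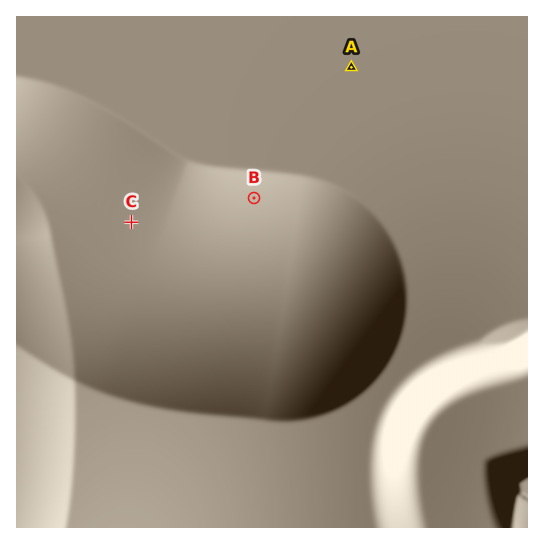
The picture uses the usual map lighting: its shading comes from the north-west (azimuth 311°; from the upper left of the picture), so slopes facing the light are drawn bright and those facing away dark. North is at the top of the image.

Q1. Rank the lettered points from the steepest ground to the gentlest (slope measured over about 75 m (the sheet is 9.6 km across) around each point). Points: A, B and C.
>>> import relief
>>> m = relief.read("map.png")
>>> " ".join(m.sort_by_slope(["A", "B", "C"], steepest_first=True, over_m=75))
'B C A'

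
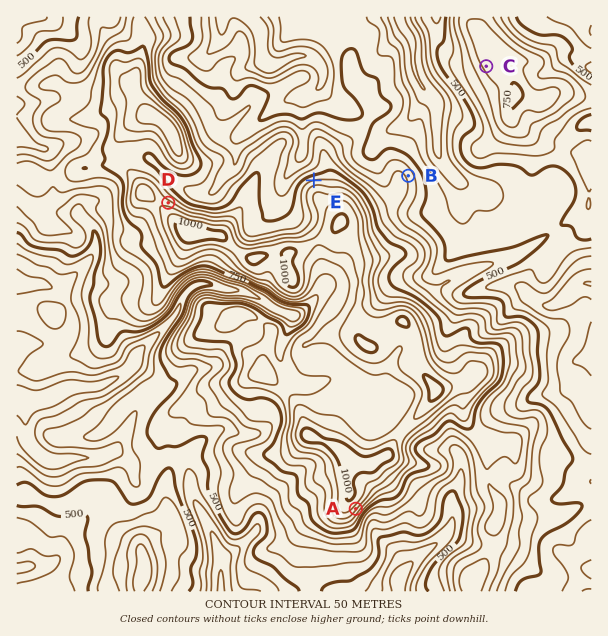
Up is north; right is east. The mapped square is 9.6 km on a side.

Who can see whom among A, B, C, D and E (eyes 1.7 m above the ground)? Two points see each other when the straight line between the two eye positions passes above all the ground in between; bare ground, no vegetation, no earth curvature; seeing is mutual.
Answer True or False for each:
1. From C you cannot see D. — False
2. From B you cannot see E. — True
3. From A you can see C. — False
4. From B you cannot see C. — False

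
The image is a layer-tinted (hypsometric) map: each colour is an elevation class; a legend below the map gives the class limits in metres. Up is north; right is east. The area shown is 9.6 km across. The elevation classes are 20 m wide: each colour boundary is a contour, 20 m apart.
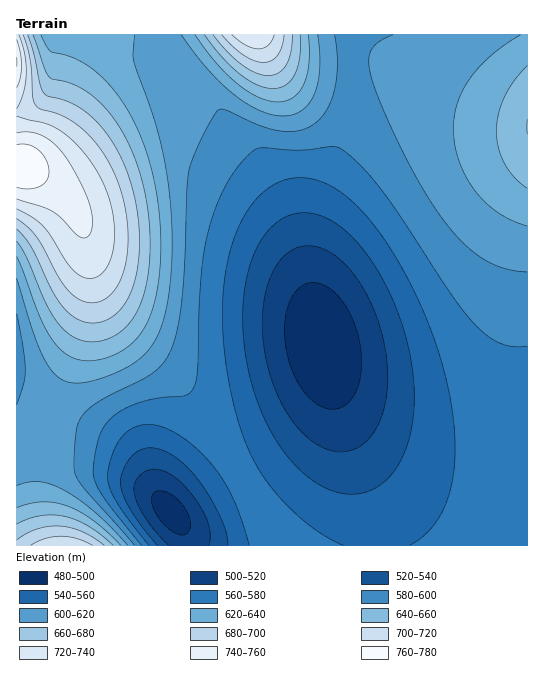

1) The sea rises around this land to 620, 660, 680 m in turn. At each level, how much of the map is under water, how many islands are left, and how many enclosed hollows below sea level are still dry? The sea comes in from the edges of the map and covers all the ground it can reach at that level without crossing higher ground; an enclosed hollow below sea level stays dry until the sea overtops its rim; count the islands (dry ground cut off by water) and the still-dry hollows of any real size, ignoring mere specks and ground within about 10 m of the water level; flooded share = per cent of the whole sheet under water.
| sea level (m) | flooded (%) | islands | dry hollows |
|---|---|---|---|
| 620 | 73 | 0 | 0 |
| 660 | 87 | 0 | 0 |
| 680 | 90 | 0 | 0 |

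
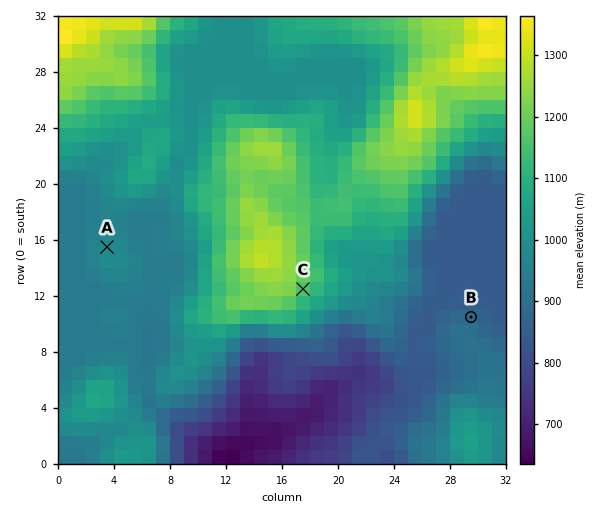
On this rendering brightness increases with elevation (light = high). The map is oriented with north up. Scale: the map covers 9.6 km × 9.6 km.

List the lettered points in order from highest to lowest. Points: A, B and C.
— C A B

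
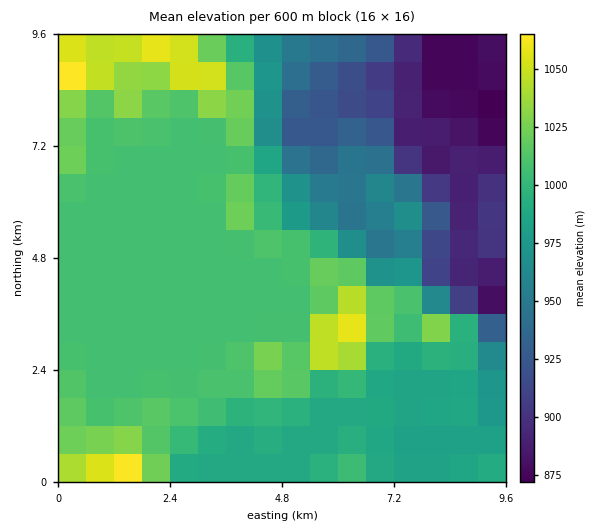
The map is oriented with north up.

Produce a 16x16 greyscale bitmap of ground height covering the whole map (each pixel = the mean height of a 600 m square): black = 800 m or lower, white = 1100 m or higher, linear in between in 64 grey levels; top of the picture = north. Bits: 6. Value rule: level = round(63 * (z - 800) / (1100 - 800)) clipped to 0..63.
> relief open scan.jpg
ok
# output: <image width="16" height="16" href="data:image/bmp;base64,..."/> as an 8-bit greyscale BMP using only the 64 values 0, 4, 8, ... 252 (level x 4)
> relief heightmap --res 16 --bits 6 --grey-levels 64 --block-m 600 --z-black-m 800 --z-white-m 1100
<image width="16" height="16" href="data:image/bmp;base64,Qk02BQAAAAAAADYEAAAoAAAAEAAAABAAAAABAAgAAAAAAAABAAATCwAAEwsAAAABAAAAAAAAAAAAAAEBAQACAgIAAwMDAAQEBAAFBQUABgYGAAcHBwAICAgACQkJAAoKCgALCwsADAwMAA0NDQAODg4ADw8PABAQEAAREREAEhISABMTEwAUFBQAFRUVABYWFgAXFxcAGBgYABkZGQAaGhoAGxsbABwcHAAdHR0AHh4eAB8fHwAgICAAISEhACIiIgAjIyMAJCQkACUlJQAmJiYAJycnACgoKAApKSkAKioqACsrKwAsLCwALS0tAC4uLgAvLy8AMDAwADExMQAyMjIAMzMzADQ0NAA1NTUANjY2ADc3NwA4ODgAOTk5ADo6OgA7OzsAPDw8AD09PQA+Pj4APz8/AEBAQABBQUEAQkJCAENDQwBEREQARUVFAEZGRgBHR0cASEhIAElJSQBKSkoAS0tLAExMTABNTU0ATk5OAE9PTwBQUFAAUVFRAFJSUgBTU1MAVFRUAFVVVQBWVlYAV1dXAFhYWABZWVkAWlpaAFtbWwBcXFwAXV1dAF5eXgBfX18AYGBgAGFhYQBiYmIAY2NjAGRkZABlZWUAZmZmAGdnZwBoaGgAaWlpAGpqagBra2sAbGxsAG1tbQBubm4Ab29vAHBwcABxcXEAcnJyAHNzcwB0dHQAdXV1AHZ2dgB3d3cAeHh4AHl5eQB6enoAe3t7AHx8fAB9fX0Afn5+AH9/fwCAgIAAgYGBAIKCggCDg4MAhISEAIWFhQCGhoYAh4eHAIiIiACJiYkAioqKAIuLiwCMjIwAjY2NAI6OjgCPj48AkJCQAJGRkQCSkpIAk5OTAJSUlACVlZUAlpaWAJeXlwCYmJgAmZmZAJqamgCbm5sAnJycAJ2dnQCenp4An5+fAKCgoAChoaEAoqKiAKOjowCkpKQApaWlAKampgCnp6cAqKioAKmpqQCqqqoAq6urAKysrACtra0Arq6uAK+vrwCwsLAAsbGxALKysgCzs7MAtLS0ALW1tQC2trYAt7e3ALi4uAC5ubkAurq6ALu7uwC8vLwAvb29AL6+vgC/v78AwMDAAMHBwQDCwsIAw8PDAMTExADFxcUAxsbGAMfHxwDIyMgAycnJAMrKygDLy8sAzMzMAM3NzQDOzs4Az8/PANDQ0ADR0dEA0tLSANPT0wDU1NQA1dXVANbW1gDX19cA2NjYANnZ2QDa2toA29vbANzc3ADd3d0A3t7eAN/f3wDg4OAA4eHhAOLi4gDj4+MA5OTkAOXl5QDm5uYA5+fnAOjo6ADp6ekA6urqAOvr6wDs7OwA7e3tAO7u7gDv7+8A8PDwAPHx8QDy8vIA8/PzAPT09AD19fUA9vb2APf39wD4+PgA+fn5APr6+gD7+/sA/Pz8AP39/QD+/v4A////AMzY3LygoKCgoKSsoJyYnKC8wMC0qKCgoKCgpJyYmJiYuLC0tLCspKikoKCgnJyclLSwsLCwsLC4tKSonJycnJCwsLCwsLCwwLTQyKSgpKSIsLCwsLCwsLCw0Ni4rMCkcLCwsLCwsLCwsLjMuLCIXESwsLCwsLCwsLC4uJCQXExIsLCwsLCwsLSwqIx8hGBQVLCwsLCwsLyslIh8hIxoTFSwsLCwsLC4qJCAfIh8WExUvLCwsLCwsJx8dHx4VEhMSLiwsLCwsLiMaGhwaExIREDAtMS0sMS8kGxoZFxMQEA84NDExNTUtJB4bGRYTEBAQNjQ0NjUuKSMgHh0aFBAQEQ="/>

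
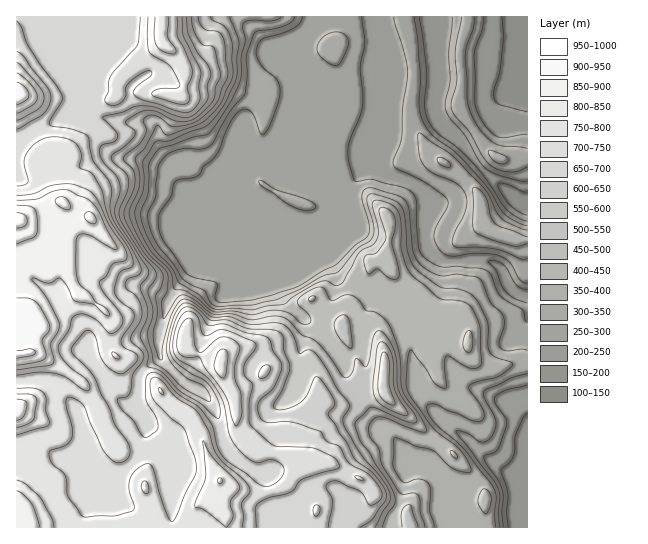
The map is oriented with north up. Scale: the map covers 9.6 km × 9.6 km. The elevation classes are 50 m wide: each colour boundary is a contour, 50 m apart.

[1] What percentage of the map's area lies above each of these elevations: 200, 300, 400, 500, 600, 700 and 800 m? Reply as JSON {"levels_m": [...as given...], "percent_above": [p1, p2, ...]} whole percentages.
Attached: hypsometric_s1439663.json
{"levels_m": [200, 300, 400, 500, 600, 700, 800], "percent_above": [95, 70, 58, 47, 41, 28, 8]}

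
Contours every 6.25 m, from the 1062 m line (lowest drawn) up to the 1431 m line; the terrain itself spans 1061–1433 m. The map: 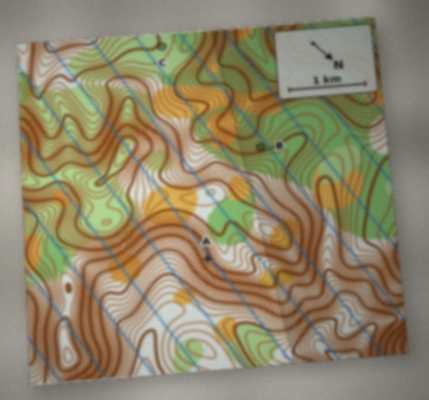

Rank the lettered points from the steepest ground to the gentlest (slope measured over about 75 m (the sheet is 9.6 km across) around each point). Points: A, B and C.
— A B C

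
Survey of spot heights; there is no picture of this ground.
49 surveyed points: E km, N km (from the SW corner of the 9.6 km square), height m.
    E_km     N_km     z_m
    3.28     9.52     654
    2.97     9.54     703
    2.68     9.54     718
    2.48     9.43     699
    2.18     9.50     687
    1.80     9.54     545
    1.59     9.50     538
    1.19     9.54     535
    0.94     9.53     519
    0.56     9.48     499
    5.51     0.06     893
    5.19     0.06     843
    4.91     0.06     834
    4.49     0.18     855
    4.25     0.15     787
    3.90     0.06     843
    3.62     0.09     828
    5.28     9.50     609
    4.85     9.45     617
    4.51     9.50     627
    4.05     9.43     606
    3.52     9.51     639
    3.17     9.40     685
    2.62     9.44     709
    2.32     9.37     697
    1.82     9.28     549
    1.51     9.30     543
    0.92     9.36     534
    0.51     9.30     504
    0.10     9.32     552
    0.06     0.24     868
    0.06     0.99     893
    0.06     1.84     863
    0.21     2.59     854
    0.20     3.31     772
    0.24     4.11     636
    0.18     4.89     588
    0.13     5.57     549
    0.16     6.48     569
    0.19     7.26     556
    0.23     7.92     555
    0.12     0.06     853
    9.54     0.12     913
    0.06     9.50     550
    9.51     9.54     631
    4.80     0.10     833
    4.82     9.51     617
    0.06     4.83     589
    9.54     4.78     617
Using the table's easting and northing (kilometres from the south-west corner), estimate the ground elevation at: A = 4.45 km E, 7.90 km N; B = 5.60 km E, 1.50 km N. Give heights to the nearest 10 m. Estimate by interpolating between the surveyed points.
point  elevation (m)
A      660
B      800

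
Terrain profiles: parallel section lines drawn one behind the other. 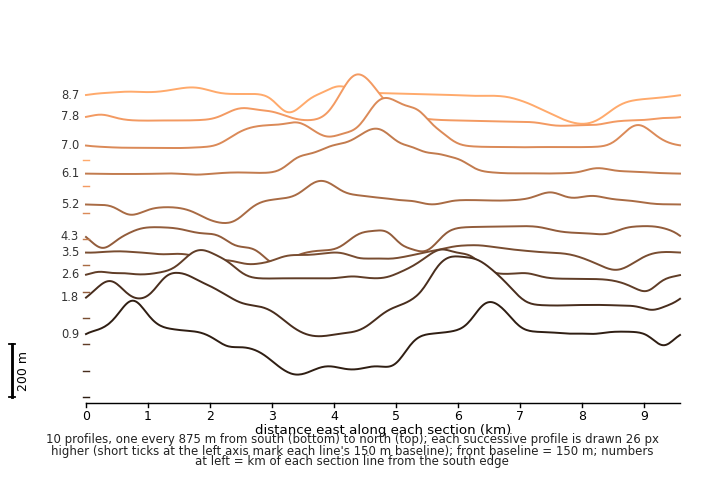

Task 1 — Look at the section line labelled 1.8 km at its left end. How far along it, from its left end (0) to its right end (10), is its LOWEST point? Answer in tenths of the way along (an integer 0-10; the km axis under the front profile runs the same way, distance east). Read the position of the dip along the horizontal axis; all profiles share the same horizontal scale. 4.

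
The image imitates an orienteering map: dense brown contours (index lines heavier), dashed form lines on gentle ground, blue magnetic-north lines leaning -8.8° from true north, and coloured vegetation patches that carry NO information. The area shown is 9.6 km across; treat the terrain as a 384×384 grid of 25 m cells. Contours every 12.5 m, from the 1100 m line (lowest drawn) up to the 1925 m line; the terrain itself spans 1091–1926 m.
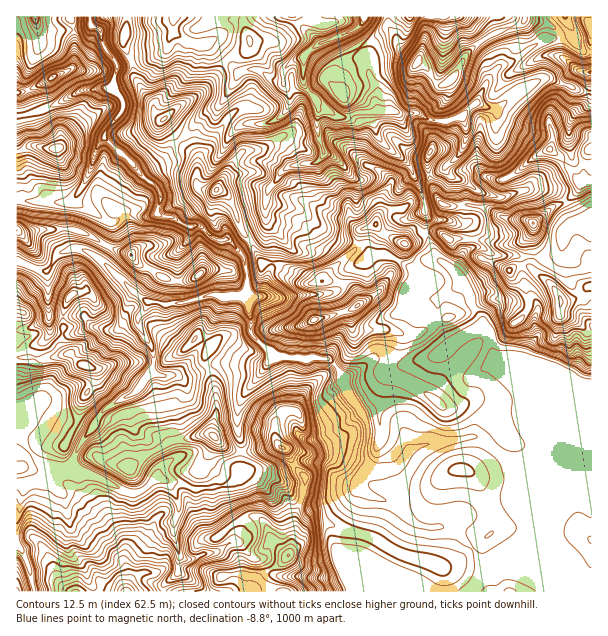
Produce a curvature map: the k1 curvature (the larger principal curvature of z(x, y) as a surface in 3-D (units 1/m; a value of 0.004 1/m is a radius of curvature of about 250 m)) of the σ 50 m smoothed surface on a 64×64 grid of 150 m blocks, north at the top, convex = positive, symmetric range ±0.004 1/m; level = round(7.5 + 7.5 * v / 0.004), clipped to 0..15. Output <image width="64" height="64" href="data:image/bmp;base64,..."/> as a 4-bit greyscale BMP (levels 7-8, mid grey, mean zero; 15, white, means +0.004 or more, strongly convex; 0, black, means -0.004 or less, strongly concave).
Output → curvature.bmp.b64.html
<image width="64" height="64" href="data:image/bmp;base64,Qk12CAAAAAAAAHYAAAAoAAAAQAAAAEAAAAABAAQAAAAAAAAIAAATCwAAEwsAABAAAAAAAAAAAAAAABEREQAiIiIAMzMzAERERABVVVUAZmZmAHd3dwCIiIgAmZmZAKqqqgC7u7sAzMzMAN3d3QDu7u4A////AMh6mqmIiqmIiqmKmIh4q8zMqZh4d3d3iIh4iJmIiIiIyJqomJqJmZqHeIq7mZmIiXiXeHiIh3eIiIiHiIeIh4jHmpiYqImZu8mbzLu6qqqavKiHeIiIiIiIiHiIh3h3eLi6mHqXipeHuXioiJl3i7qZd3d3iImZiIiHiHh3iHd4iKuIqHeZl3ipi4d5mJmKzLl3d3eJmYiIiIiHeHeIh3iKyXeHiImYiJiay6h3epmr6XeIiZmHeIiIiIiIiIiIiKyoh3iIeYmIh5mr2oh6qJnoeJmZiHd3eIiIiIiIiIiIi4eIiIeJiJqHiZedqIuYmtiJmIiIh4h3iIeIiIiIiIiLiIeIeJiIiriKh3nMy5ibuIiHeIiHiIiHd4iHiIiIh4qIiIiImHeJqYqIiImqiZ2nd3d4iIiIiHd4iHd4d4iHiYh3iImXd3mYqYiIh5p6jch3d3d4iIiId3iId3d3iId4iHiYmYiJiYiYiId3iJmM6Hd3iIiIiIiHiIh4eIeIiIiHiYiIeKqHd4mYiHd3h4v6d3eIiIiIiIiIiIiHiIiImZeIiIm7qoeJqZiHd3d4rst4iIeHeIiIiIiIiHh4iIiIiImLvKmKp3h4mYd3iHnZmZmIiIiHiIiIiIiHiHd3iIiZm5q5iImsp3eJm7q7vdvcmIh5mIeIiIiIiIiIh3h4eIicmKmJiHmrqYnsh3nduoiIiYmoh4d4iIiImIiHd4h4iHnIeZmHiZms3Mh4msqKx3iJiLiIiHiId4mIiIeIiId3eLp4mYiYiHiLuImpuYzYiImYqHiIiIiIiId3h4eId4h4q3ipiId4iHrIiIq6n6iImHmod3iJmIiIh3d3eIiIh3irl4mqmIiHedh4mr3el4iYiZh3eJqZiIiHd3eIeId3eK25l3ioiIeK2HiZmp2miXiZiIiKqIiIiIiIeId3h3d3i7qol4mJh3rIiIiJidmIiJiIiZmIh4iIiIh4eIiYd4mImpmHiXiHiqiIiIiYrKh4mIiIiIiHeIiIh3d3iImYeavLqImIl3iamImIiamL2oiIiIiHiIiIh4eHh3eKmrypvLrdzMraiKmHiJh5mGmKuYiIiId3iIh3d3h3eYuZmry5mYqZqKzImoeJ23iXh4iqh3iIh3eImHiHeImMi5iImauYeJiImLyaqJ2piZiJl5yHd4iIeHiJiZd53auJmqmqiad4mHqYi6m6yZzaqZqHjKqamZqHd4iJ6pltmYuJqLupd5inqpiZyZrbru///JiLiaqYiamIh3jvuYu5qKynrIipuKeZmZm5ibmbiIrv/8uHh3h4irqXadzZzMqHy5i+dqzJqol4eKuJuKqGadmc/9mIh3iIiZmKmblqyYm5l4+53ZmJeJiIineYeIZqqIZ7/6qHeIiIecqIqXrKqMeYm9vpeHiZmrqHeKi4d4qpiIub+Xd4iIh3h6qYjLiJyYd5vLd4iIvd79qq6dqr3dy6qnbOiHiZh3iIu4i8iJmohouumIiLzbmb/czpzKqaq7l3d424iYiHeXrqi6iIiIipmquIeL+piIjLu9jdu7mIrZd3mqeHd4ec3buZeHd4a9l4mIed+3iHiduqmPqZd3d5yod3q4d4us2XiJiIeIifp3d3nuu9zMqZ+mmN54iJmYeLh4nfyXrpmZu7qZiIiOuZma78h5qrzur5tL+niJl3eIuXrMyaz+25iHi9qHiH7O7//ZdnqquqlYzp/Id4iIdmjNy5iazsiIeYh5+neIe4iYmYiIiqpYasrqr5h4mYiJq6i7eJlqmJdo3u/vh3h5d4eIiImZvX7KmritiHiIiJh7l5usyVzuu87ZqYz6iHiIeIeImYiet9qYubp4eJmqiayqqpndn/zNqXaYd6y5d4d4mImYibynuKvNuHh5upipe6ict9uvdolomYd3d5yIh4iampibmHqpuq6oeJmKqoiqdnnbpt6Gabz9mHeHm7l4iLuJubqKy5m6isq7uYqYmbeKndyW+2qp79/6d3i5iXiKybjst2uod6uHyXiJh3d5p57siJr5abzYZ8+3i5iKiKuqp/xoq5iIm5eNqZiZnKaK7Jh3m/2pi8dWe/3Mmqze3Lq5y4u4mYmZqXvMupirmd2ph4un38yK5mZ4nemJubmburo87JmpiIiKeZmsuZuM2pqYu3XvvKnnd4h6+Xi3h4y5vYvdqbqIiYqXh3jMuo6JiZqojfqLl9iIeIv5nNd3iqmd2HqqvaiIiMh4iHvZimeIiYeeq4l5yYeJrfmKiIeJipr/p6u62oh3q6q7mPpoi5iHdqZ+2oqpeIic+rlqd4mJy8/GvLidyYiKqZqn2ni8qYh52JrsmGqYiIr6ep/6qXiZh4rrq4i9qHiamHi6i8mZiIfom6yZmqiHecxmq9/7d4qIrel6t4m5d5qIa4nLmIiIivmdzLmXqnd4ioe8af/97/2/uIe5d5qXmYqMicqIh4ma+8yd2HeLuXZY3/xome/L7V+nd5mIepiHmXqYq6iIeJvuyXr6eHedyIr+u3d2j4uYr5d2iId4qamYqWiqy5h3ea/IiO53iIi+7saKh3aPrIr8h4eIh3eJmYmrmYic64eKjvd4vuh3iIiah7qIiJ+rm+qIh4iIh3iZmZq7iHie2Kp6+Hi437h4h4mH2ZiYj4ZK25iIiaqIeKiJmZm8uZjNqYn8maiKzcqYqojKmazvq/28h3d4iZqZqHiIu5m91m25aOl3d4mInLqXmr"/>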